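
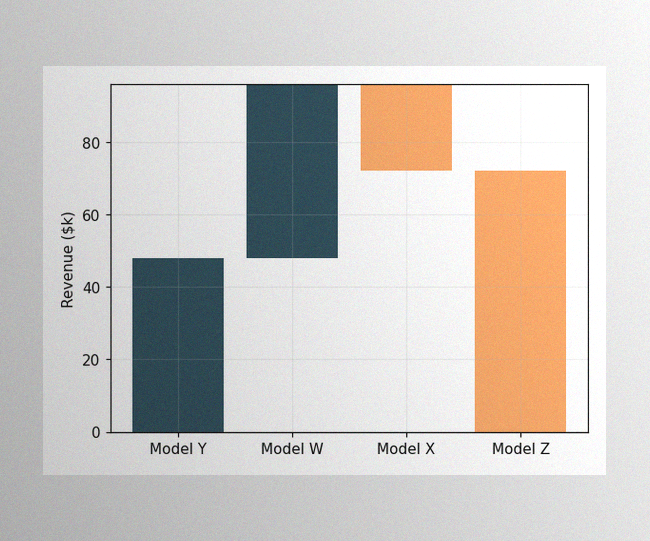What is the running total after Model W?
$96k

The image has some photo noise and uneven lighting. After Model W the running total reaches $96k.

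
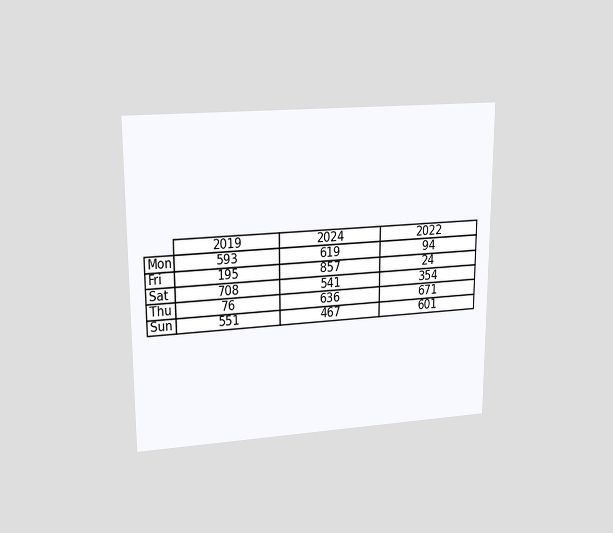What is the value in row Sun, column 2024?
467

The chart is viewed at a slight angle. The (Sun, 2024) cell reads 467.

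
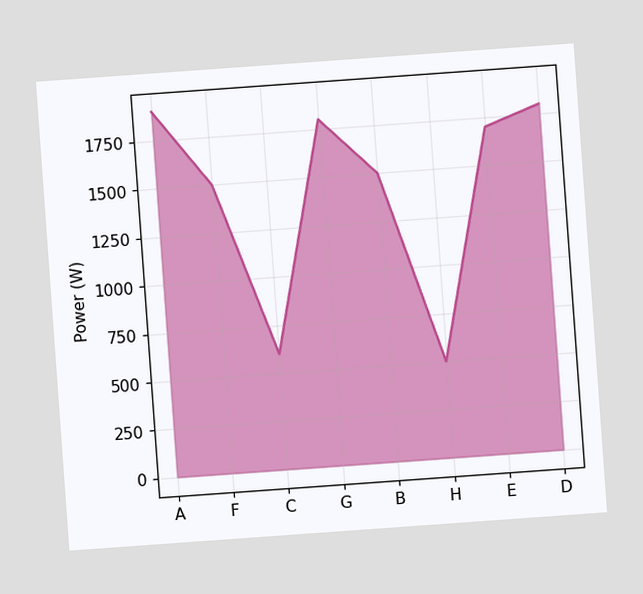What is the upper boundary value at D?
1800W

The chart is tilted about 4° counter-clockwise. At D the upper boundary is at 1800W.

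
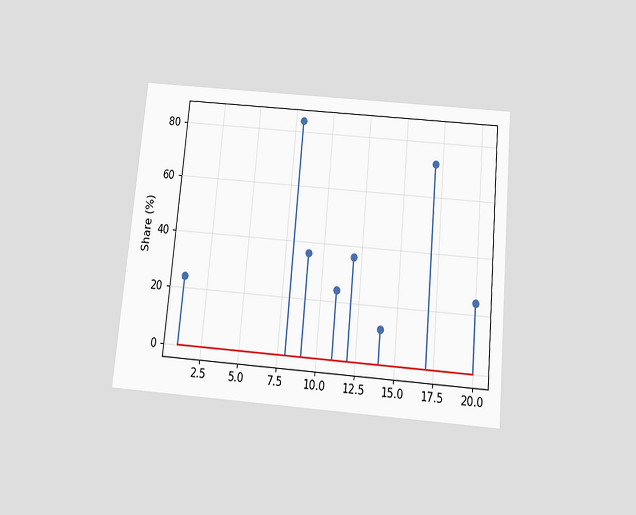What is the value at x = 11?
24%

The chart is tilted about 5° clockwise and viewed slightly from below. The stem at x=11 reaches 24%.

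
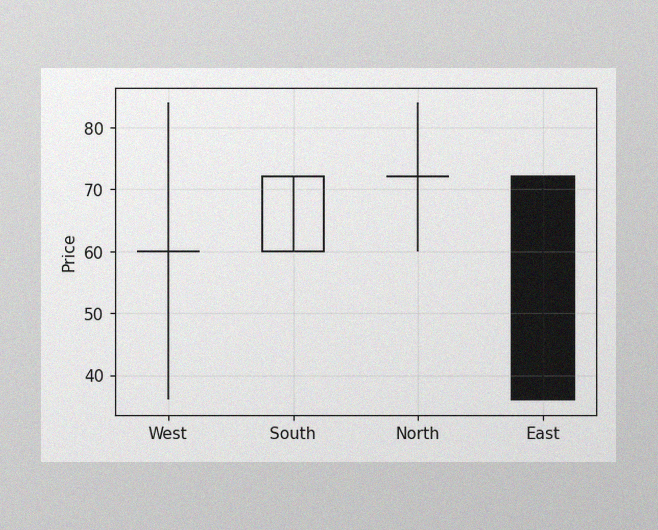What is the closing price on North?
The image has some photo noise and uneven lighting. The North candle closes at 72.

72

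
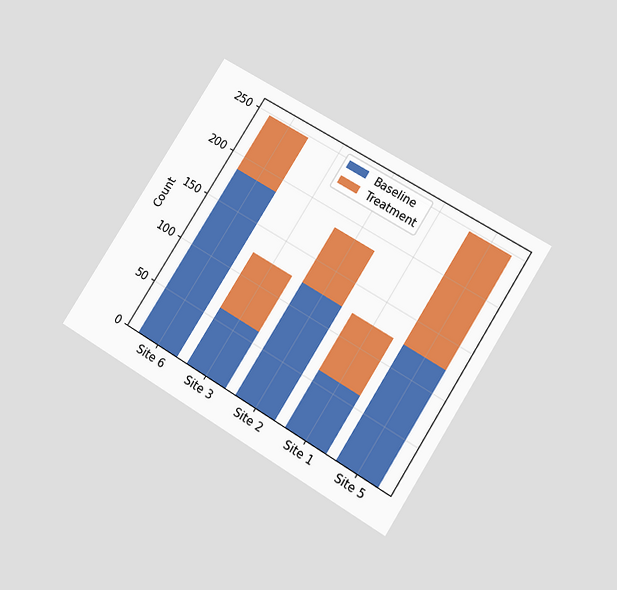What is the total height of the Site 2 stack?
186

The chart is tilted about 32° clockwise and viewed slightly from below. The Site 2 stack's top reaches 186 on the y-axis.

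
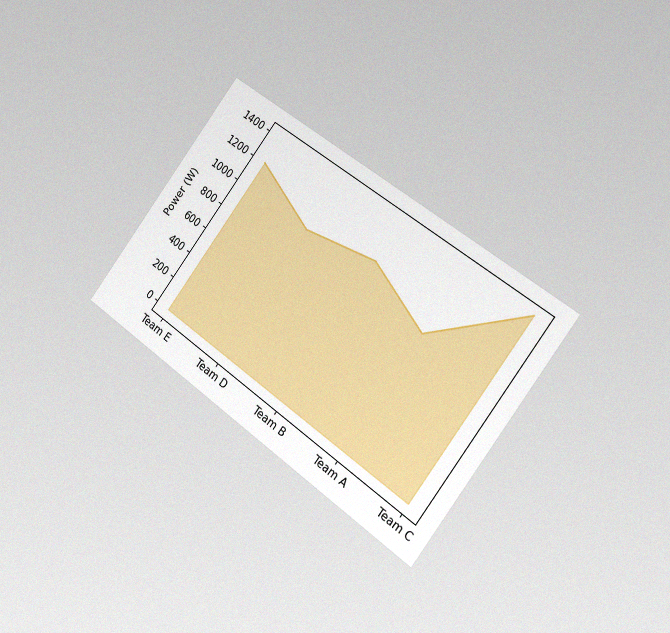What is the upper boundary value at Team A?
The chart is tilted about 37° clockwise and viewed slightly from the right, with some photo noise. At Team A the upper boundary is at 900W.

900W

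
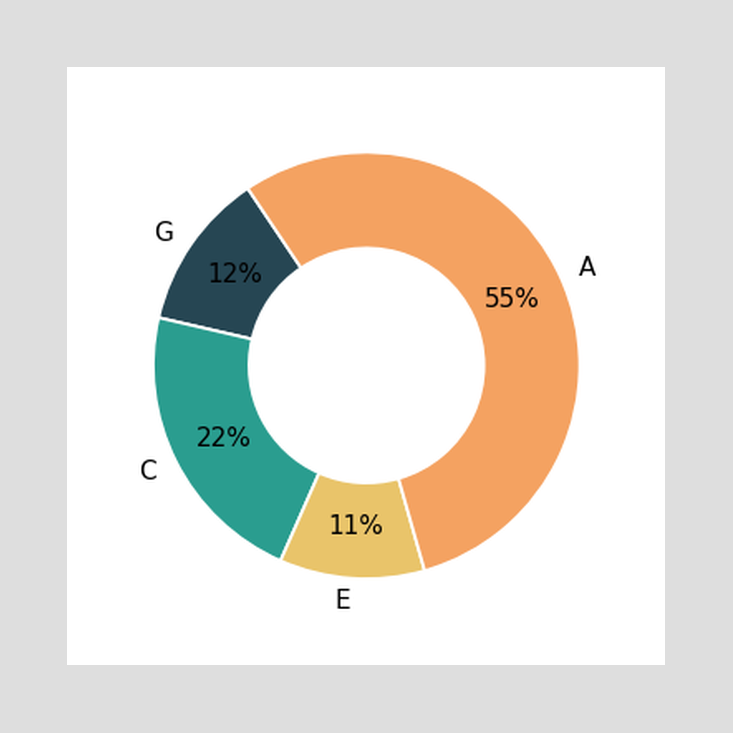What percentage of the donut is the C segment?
22%

The C segment takes up 22% of the ring.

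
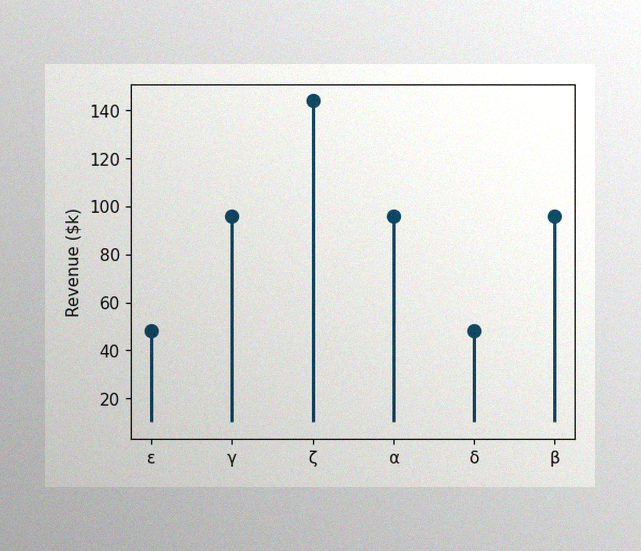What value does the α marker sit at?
The image has some photo noise and uneven lighting. The α marker sits at $96k.

$96k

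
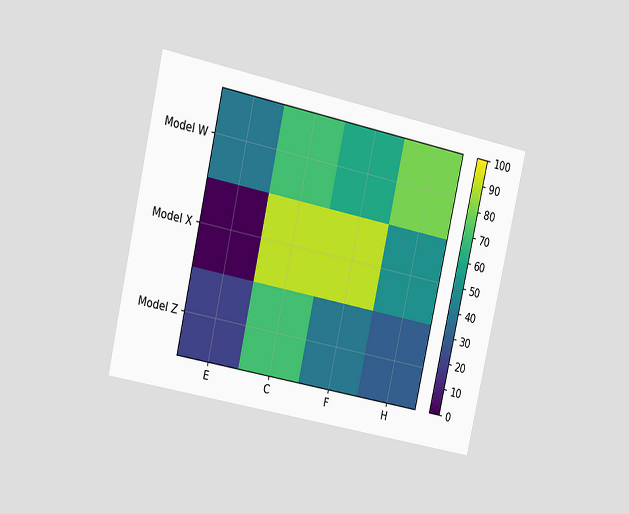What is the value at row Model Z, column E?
20

The chart is tilted about 13° clockwise and viewed slightly from the left. Matching cell (Model Z, E) against the colorbar gives 20.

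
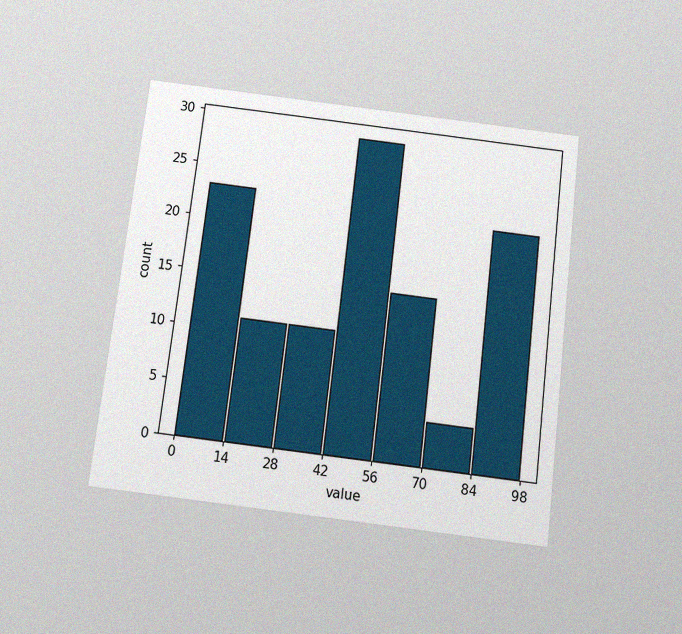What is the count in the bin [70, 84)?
The chart is tilted about 7° clockwise and viewed slightly from below, with some photo noise. The [70, 84) bin has height 4.

4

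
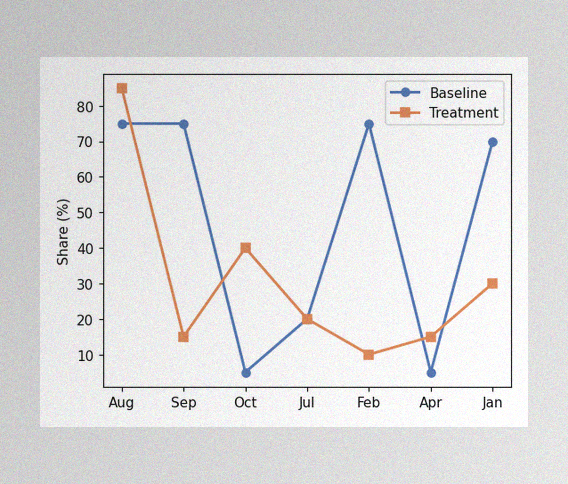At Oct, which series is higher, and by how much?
Treatment, by 35%

The image has some photo noise and uneven lighting. At Oct, Treatment sits above the other line by 35%.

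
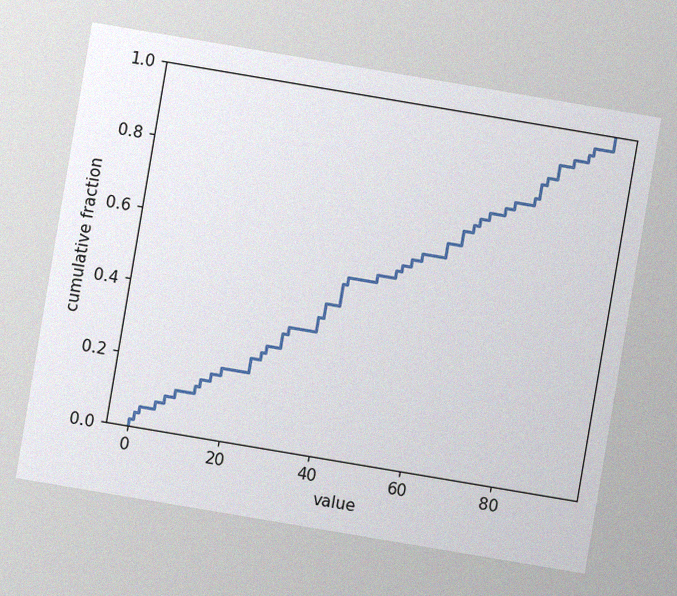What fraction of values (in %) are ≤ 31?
The chart is tilted about 10° clockwise, with some photo noise. At x=31 the ECDF step is at 34%.

34%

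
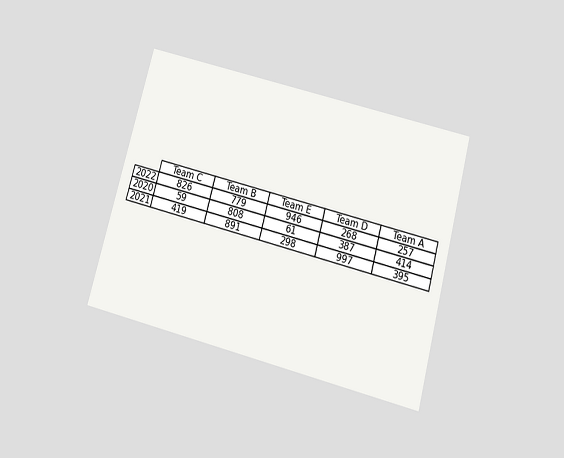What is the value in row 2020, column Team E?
The chart is tilted about 15° clockwise and viewed slightly from below. The (2020, Team E) cell reads 61.

61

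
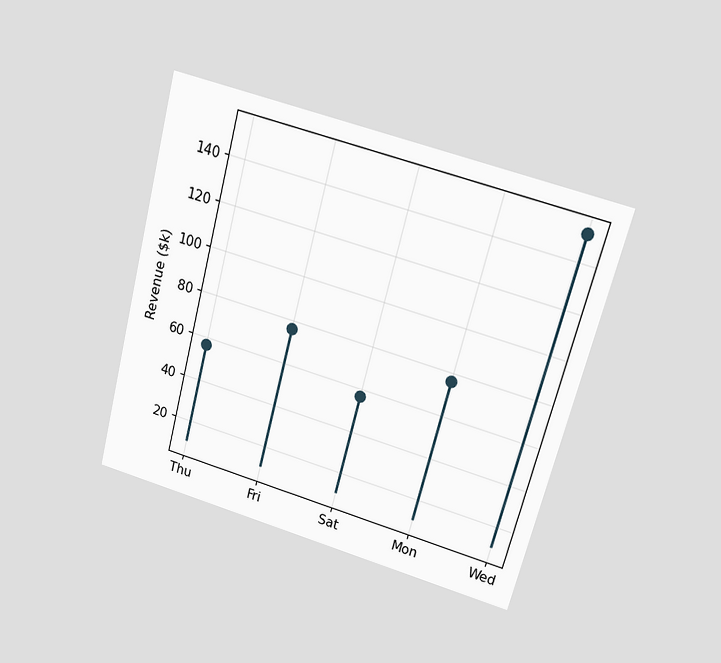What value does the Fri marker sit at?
$76k

The chart is tilted about 15° clockwise and viewed at a slight angle. The Fri marker sits at $76k.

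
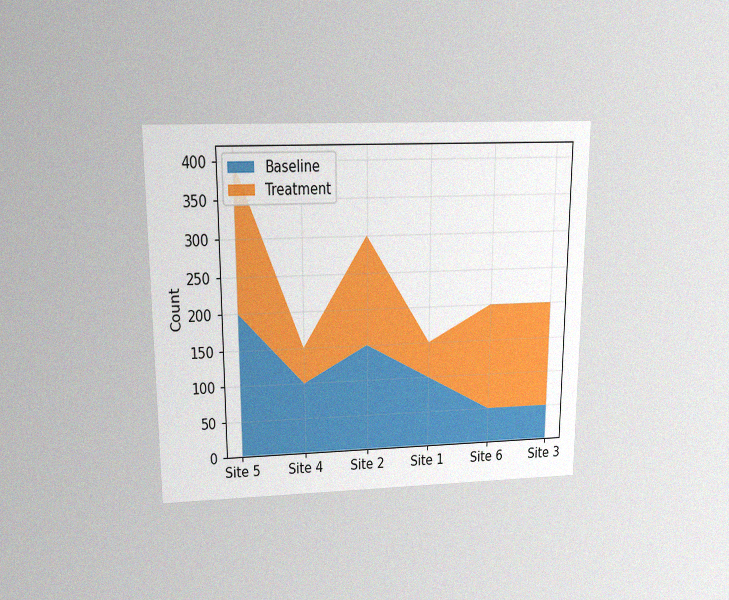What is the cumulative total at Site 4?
The chart is viewed slightly from above, with some photo noise. The stacked total at Site 4 reaches 150.

150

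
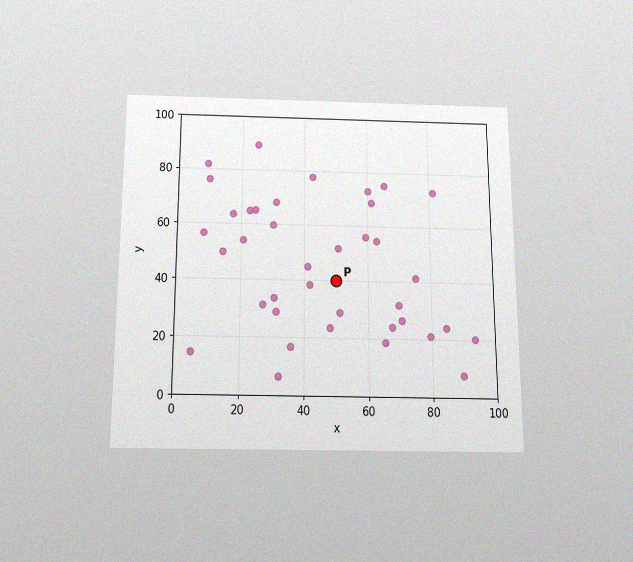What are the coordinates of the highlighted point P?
The chart is viewed slightly from below, with some photo noise. Following the gridlines from P to each axis, P sits at (50, 40).

(50, 40)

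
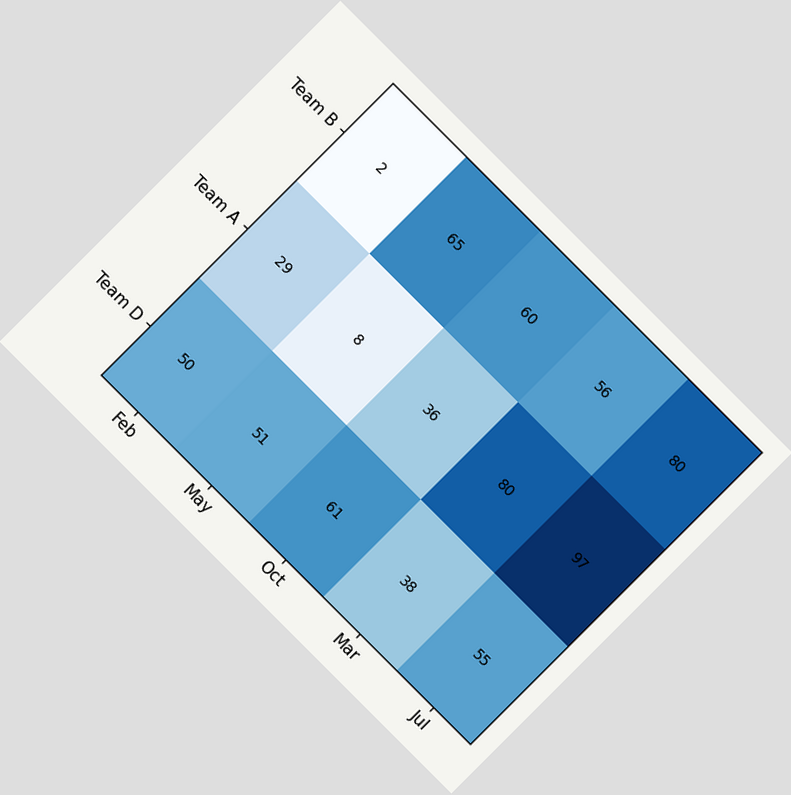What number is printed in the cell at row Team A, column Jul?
The chart is tilted about 45° clockwise. The (Team A, Jul) cell reads 97.

97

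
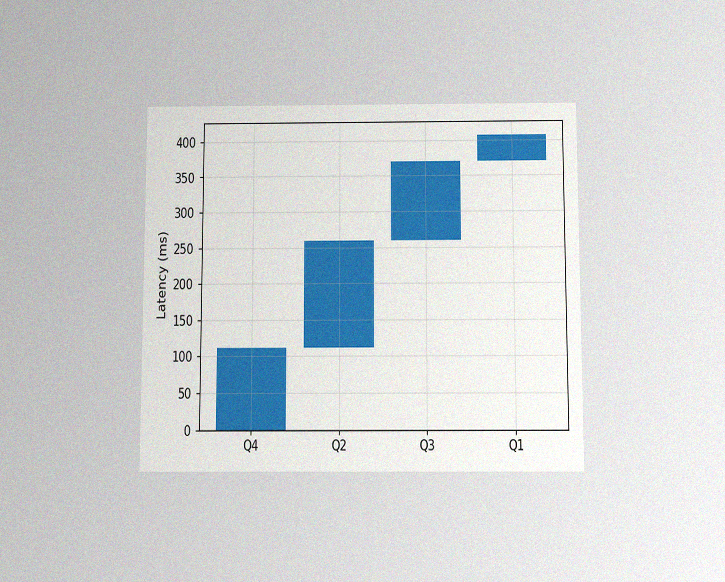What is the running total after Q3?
The chart is viewed slightly from below, with some photo noise. After Q3 the running total reaches 370ms.

370ms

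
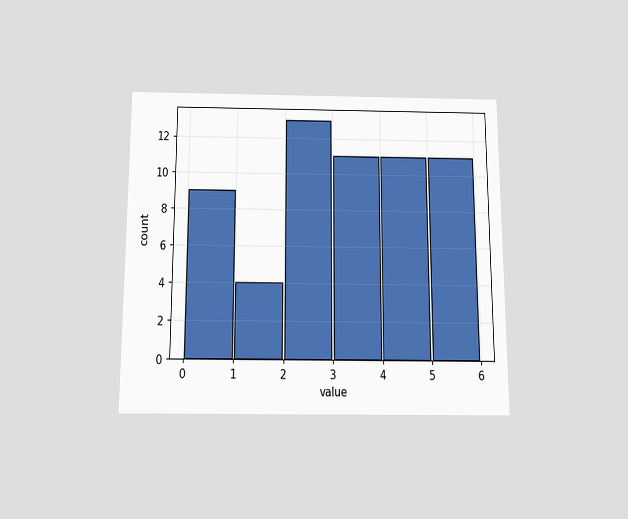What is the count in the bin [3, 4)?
11

The chart is viewed slightly from below. The [3, 4) bin has height 11.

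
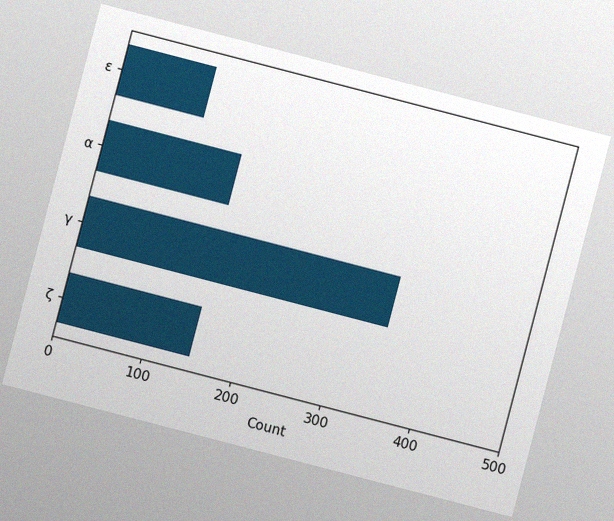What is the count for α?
150

The chart is tilted about 15° clockwise, with some photo noise. Reading along the chart's x-axis, the α bar reaches 150.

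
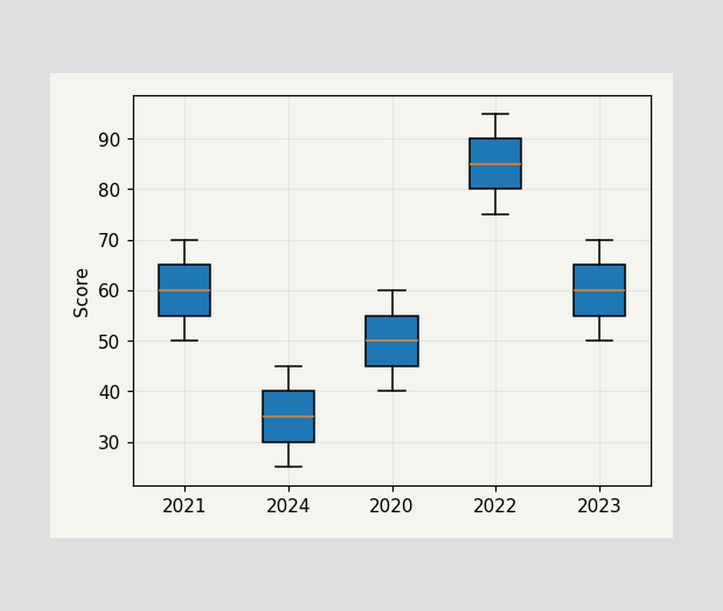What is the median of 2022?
85

The median line in the 2022 box sits at 85.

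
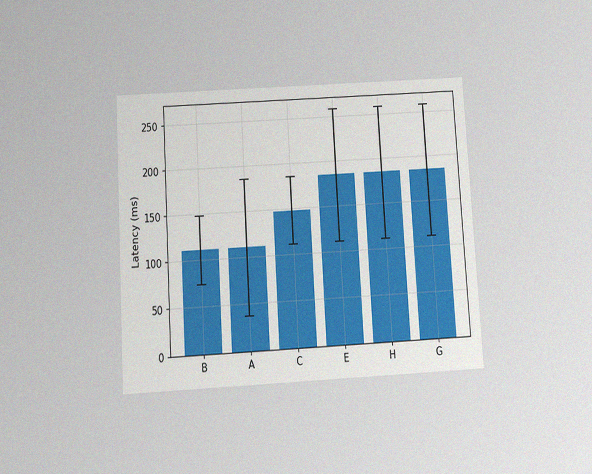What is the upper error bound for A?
The chart is tilted about 3° counter-clockwise and viewed slightly from below, with some photo noise. The A bar's upper whisker reaches 185ms.

185ms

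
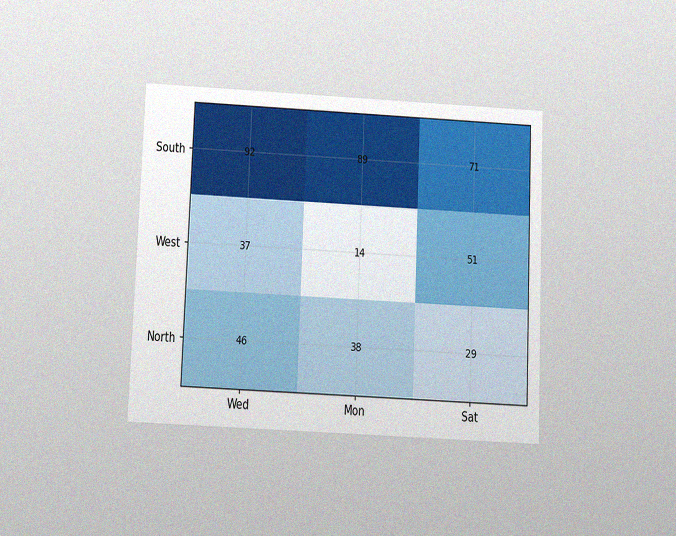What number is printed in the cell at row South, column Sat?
71

The chart is tilted about 2° clockwise and viewed slightly from below, with some photo noise. The (South, Sat) cell reads 71.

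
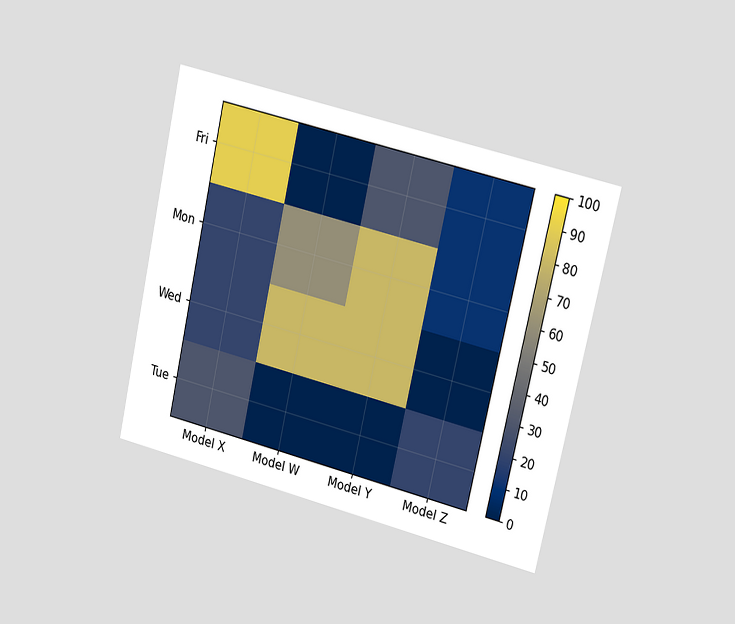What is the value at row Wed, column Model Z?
0

The chart is tilted about 13° clockwise and viewed slightly from the right. Matching cell (Wed, Model Z) against the colorbar gives 0.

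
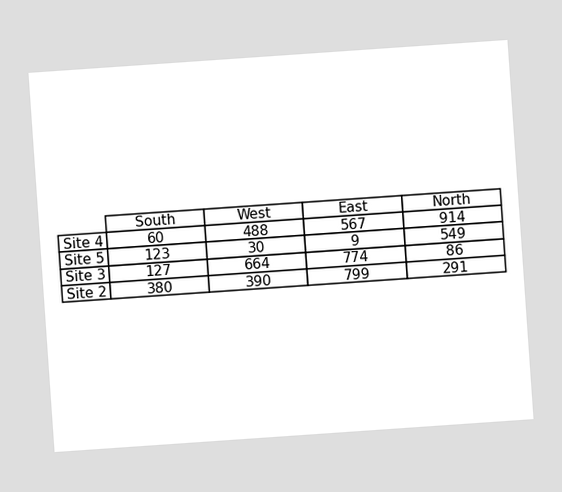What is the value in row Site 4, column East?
567

The chart is tilted about 4° counter-clockwise. The (Site 4, East) cell reads 567.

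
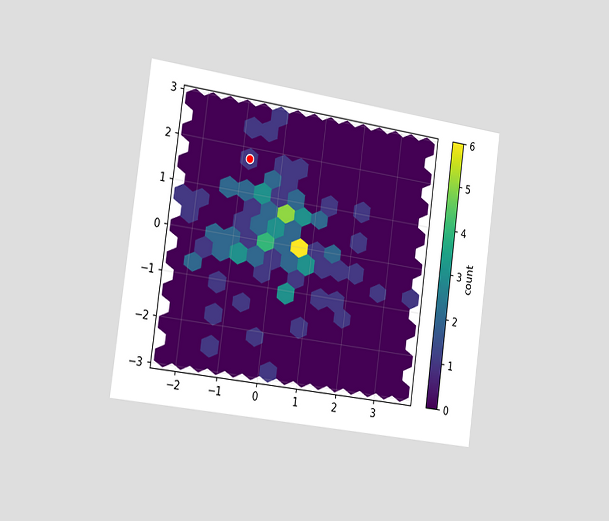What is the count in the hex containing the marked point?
The chart is tilted about 8° clockwise and viewed slightly from the left. The marked hex reads 1 on the colorbar.

1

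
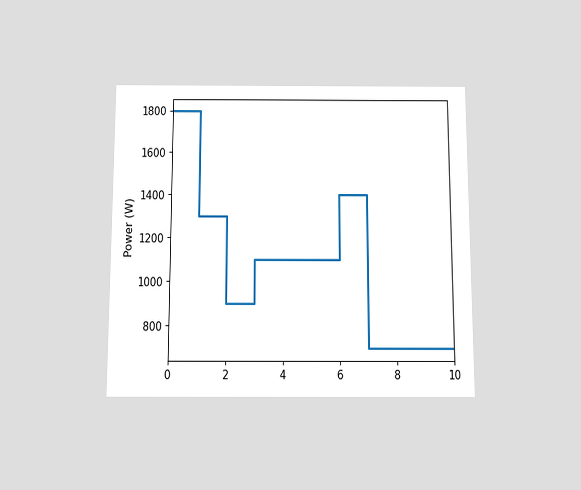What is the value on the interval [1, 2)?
1300W

The chart is viewed slightly from below. On [1, 2) the step sits at 1300W.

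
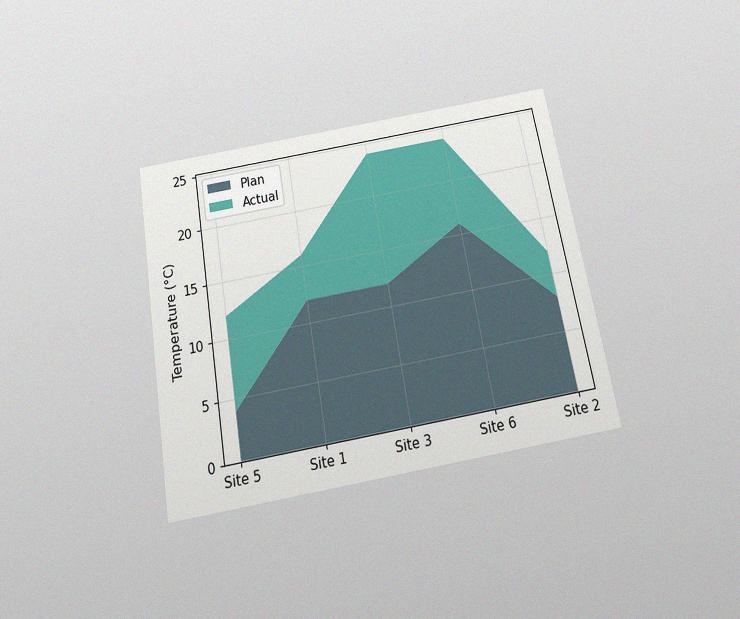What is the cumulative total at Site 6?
24°C

The chart is tilted about 10° counter-clockwise and viewed slightly from below, with some photo noise. The stacked total at Site 6 reaches 24°C.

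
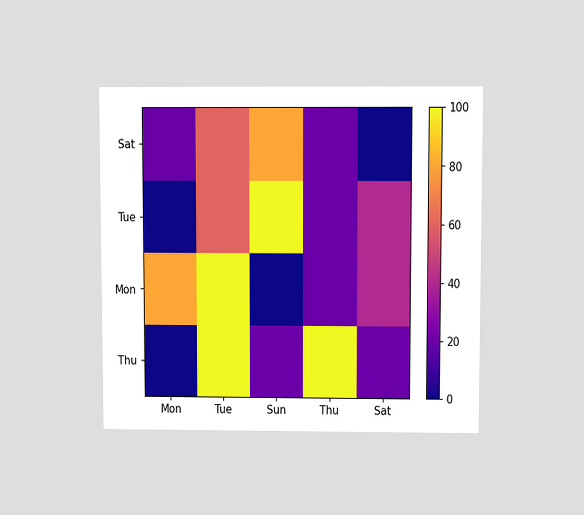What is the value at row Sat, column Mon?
The chart is viewed slightly from above. Matching cell (Sat, Mon) against the colorbar gives 20.

20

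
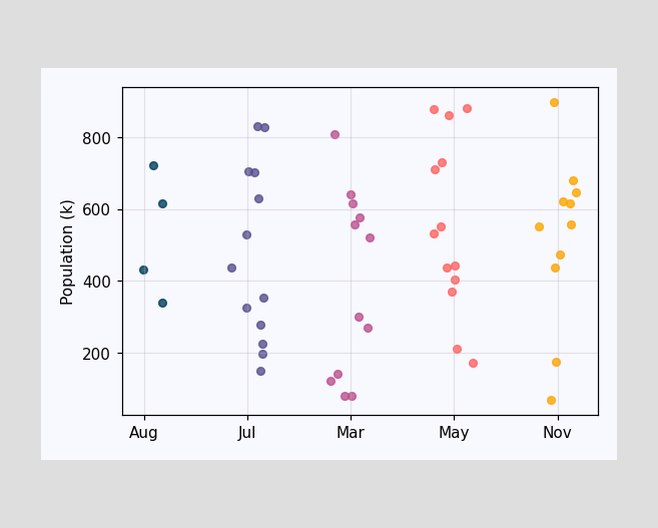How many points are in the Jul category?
13

Counting the markers in the Jul column gives 13.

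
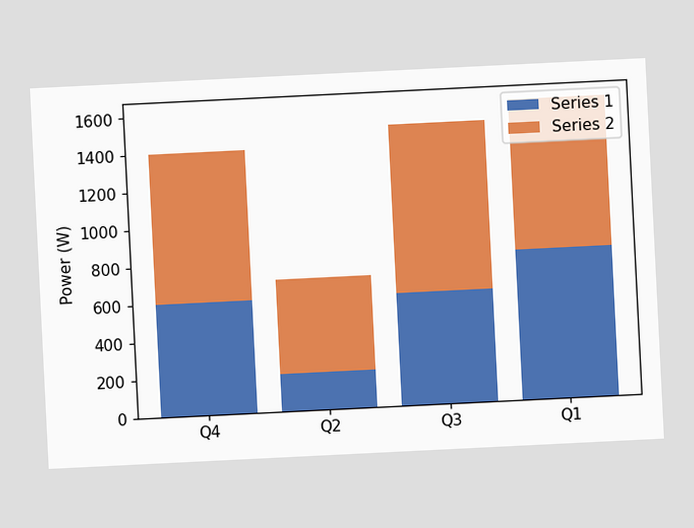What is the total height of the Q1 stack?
1600W

The chart is tilted about 3° counter-clockwise. The Q1 stack's top reaches 1600W on the y-axis.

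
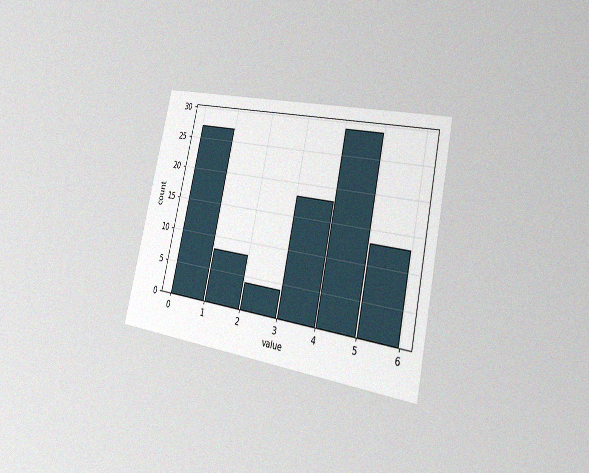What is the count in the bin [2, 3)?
The chart is tilted about 12° clockwise and viewed slightly from the right, with some photo noise. The [2, 3) bin has height 4.

4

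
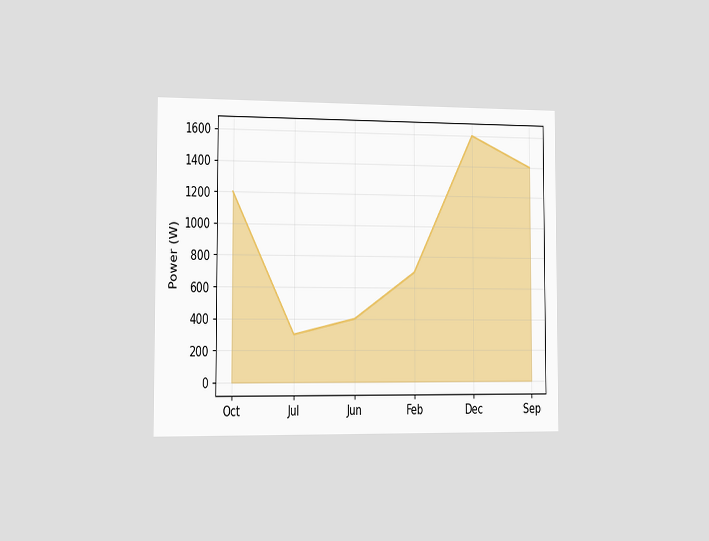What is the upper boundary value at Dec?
The chart is viewed slightly from the left. At Dec the upper boundary is at 1600W.

1600W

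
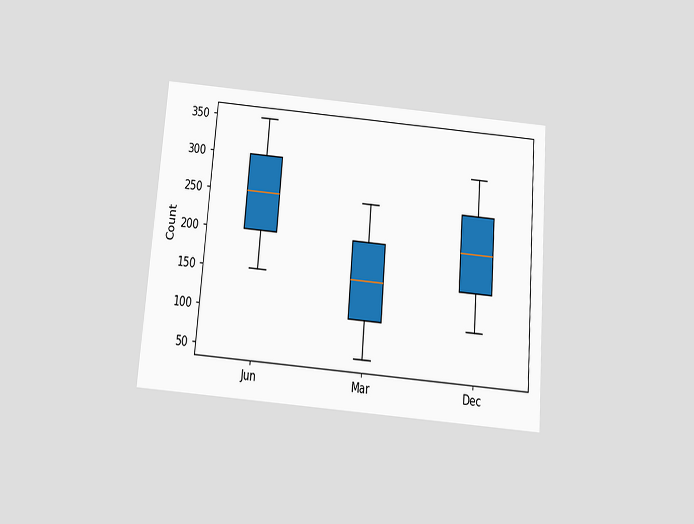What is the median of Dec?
200

The chart is tilted about 5° clockwise and viewed slightly from below. The median line in the Dec box sits at 200.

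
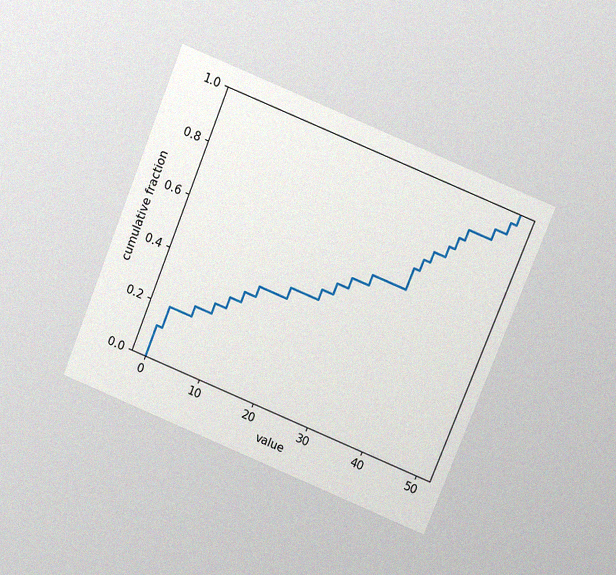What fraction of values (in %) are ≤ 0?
The chart is tilted about 22° clockwise and viewed slightly from above, with some photo noise. At x=0 the ECDF step is at 12%.

12%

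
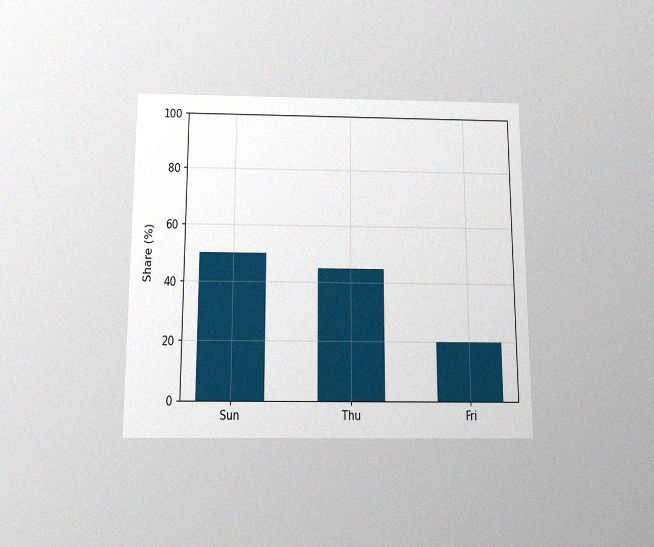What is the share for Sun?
50%

The chart is viewed slightly from below, with some photo noise. Reading along the chart's y-axis, the Sun bar reaches 50%.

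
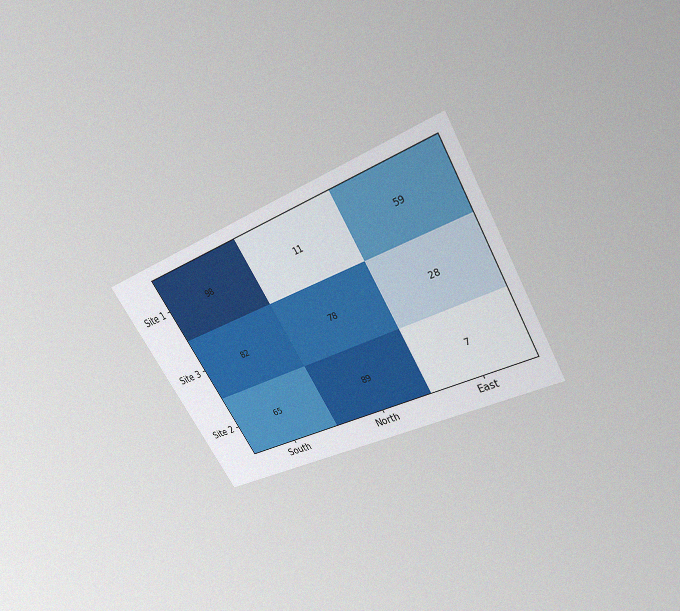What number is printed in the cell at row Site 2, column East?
The chart is tilted about 31° counter-clockwise and viewed slightly from above, with some photo noise. The (Site 2, East) cell reads 7.

7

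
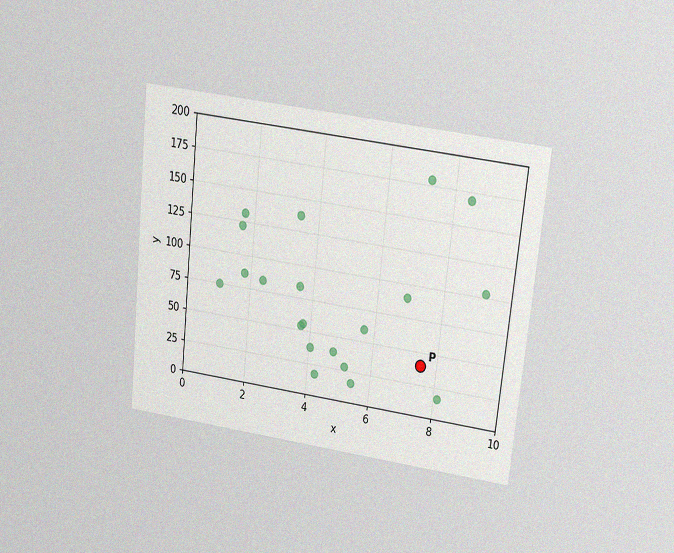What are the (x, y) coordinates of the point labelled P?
(7.5, 40)

The chart is tilted about 6° clockwise and viewed slightly from above, with some photo noise. Following the gridlines from P to each axis, P sits at (7.5, 40).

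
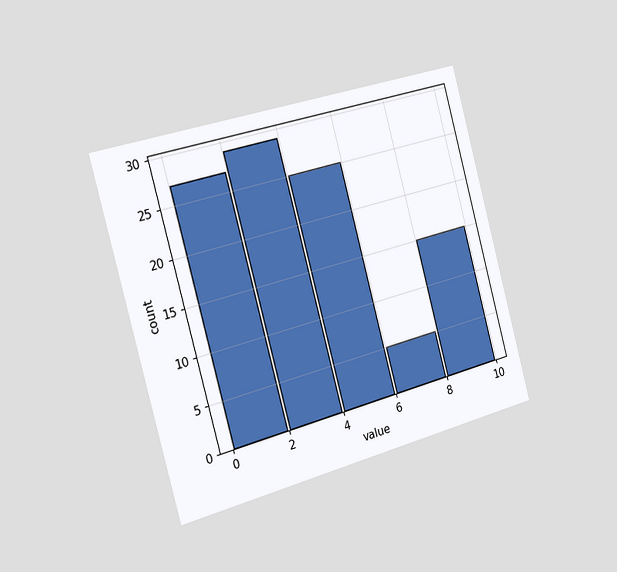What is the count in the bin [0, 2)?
The chart is tilted about 15° counter-clockwise and viewed slightly from the left. The [0, 2) bin has height 27.

27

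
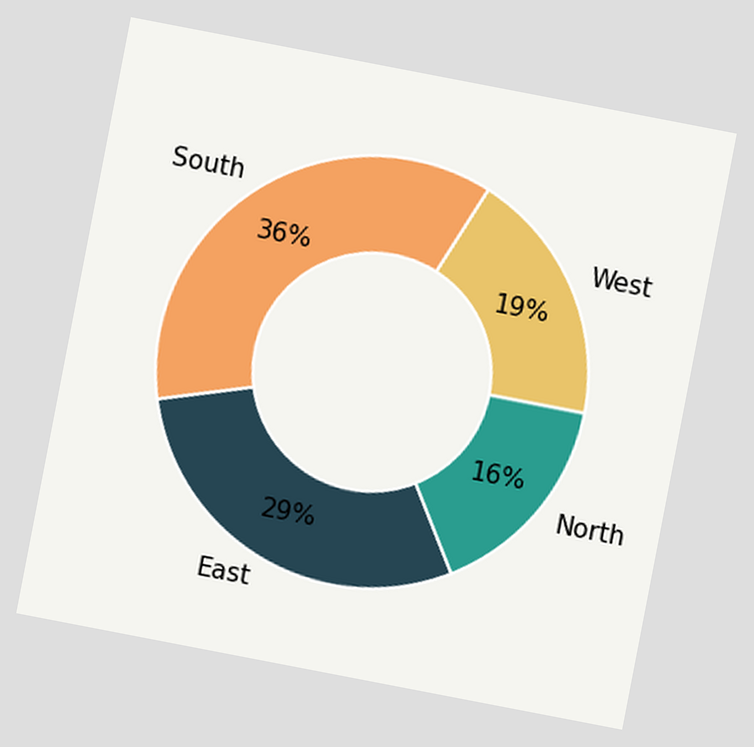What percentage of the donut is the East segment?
The chart is tilted about 11° clockwise. The East segment takes up 29% of the ring.

29%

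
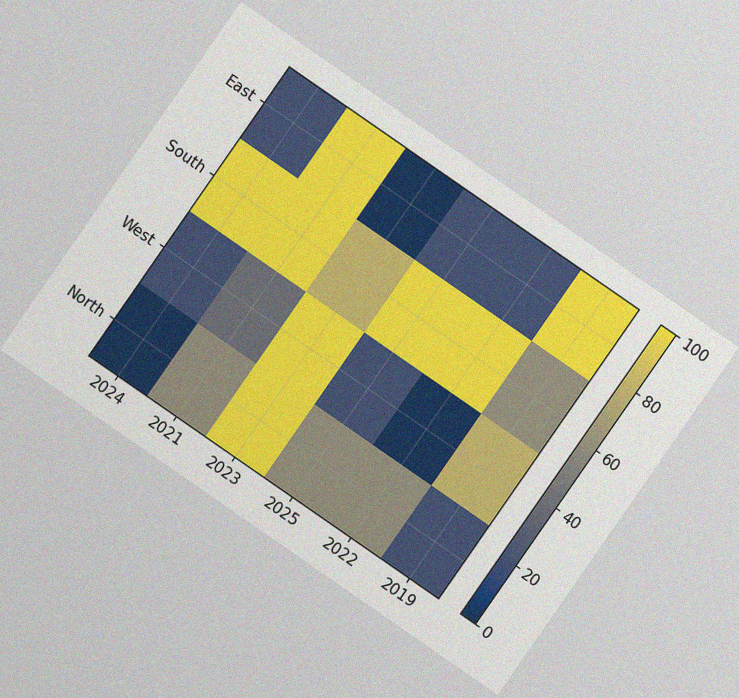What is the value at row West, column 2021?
The chart is tilted about 35° clockwise, with some photo noise. Matching cell (West, 2021) against the colorbar gives 40.

40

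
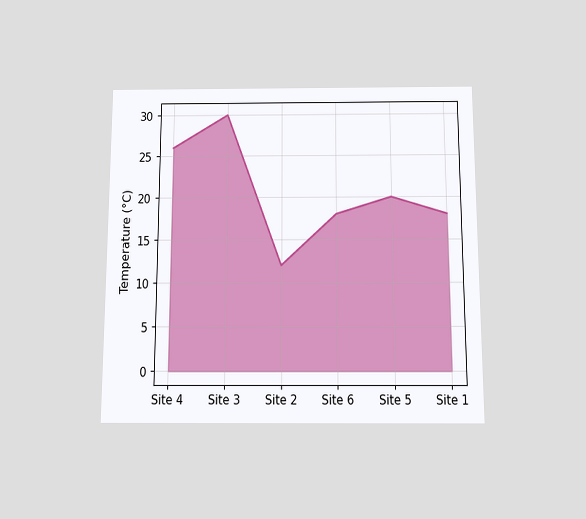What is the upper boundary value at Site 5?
The chart is viewed slightly from below. At Site 5 the upper boundary is at 20°C.

20°C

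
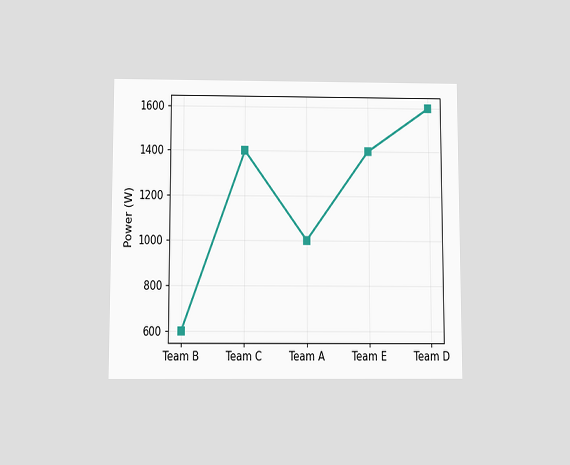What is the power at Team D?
1600W

The chart is viewed slightly from below. At Team D, the line is at 1600W.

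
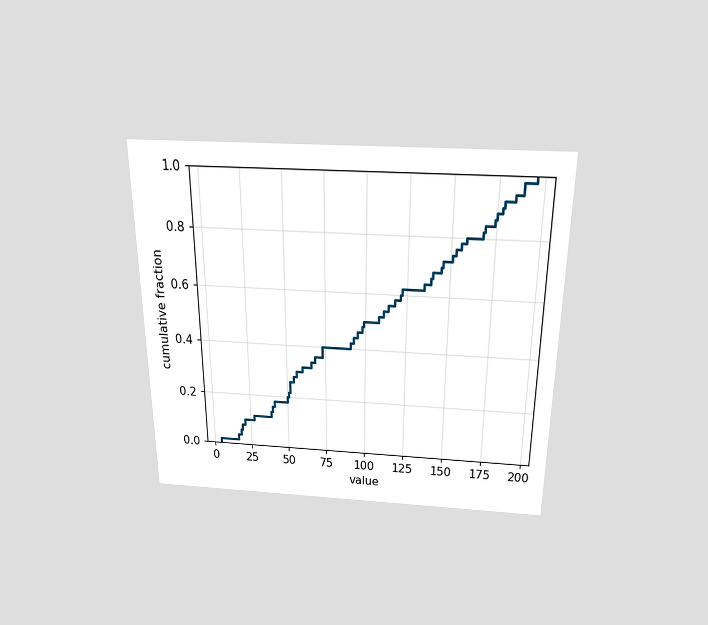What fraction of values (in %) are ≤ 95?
The chart is viewed slightly from above. At x=95 the ECDF step is at 46%.

46%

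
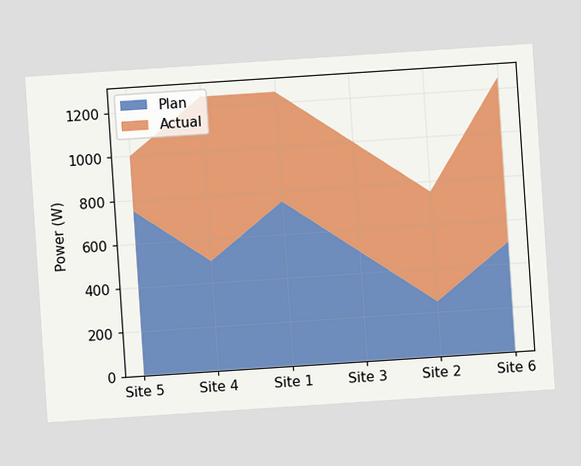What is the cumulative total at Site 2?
The chart is tilted about 4° counter-clockwise. The stacked total at Site 2 reaches 750W.

750W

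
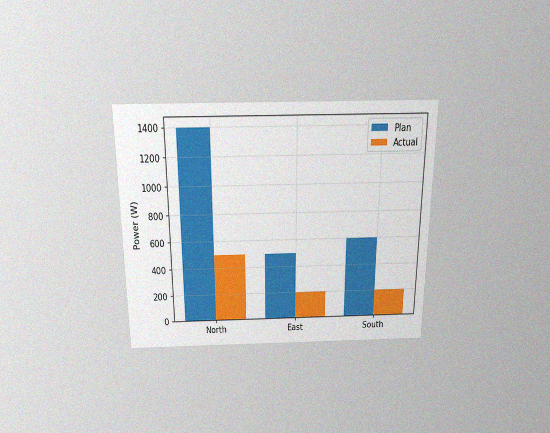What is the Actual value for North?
500W

The chart is viewed slightly from above, with some photo noise. The Actual bar at North reaches 500W on the y-axis.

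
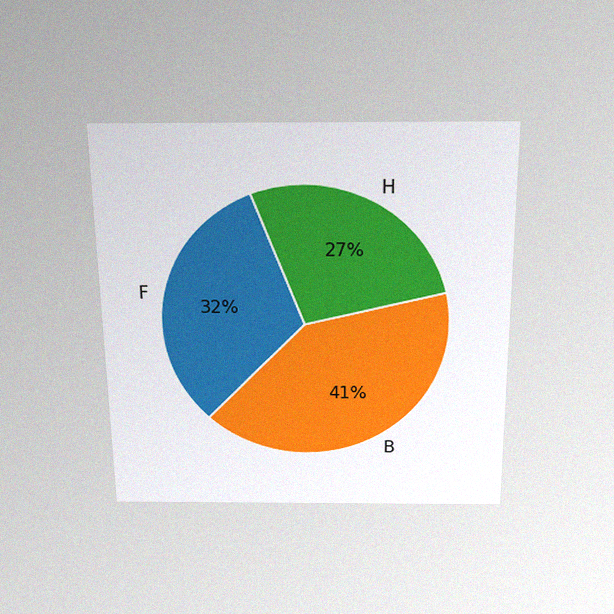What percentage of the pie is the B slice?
41%

The chart is viewed slightly from above, with some photo noise. The B slice takes up 41% of the pie.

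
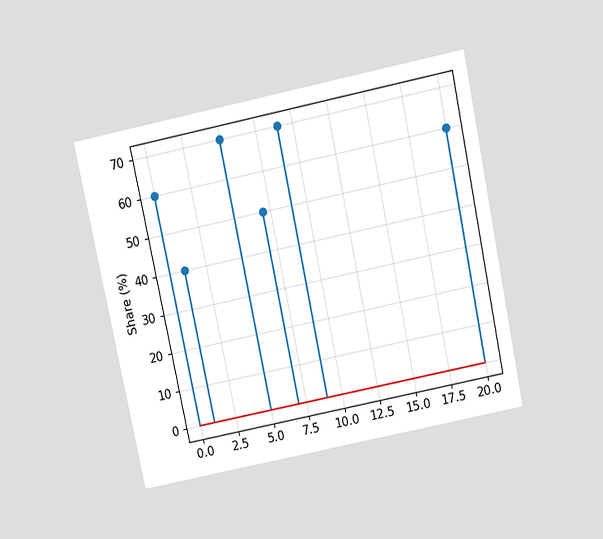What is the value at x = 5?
The chart is tilted about 12° counter-clockwise and viewed slightly from above. The stem at x=5 reaches 70%.

70%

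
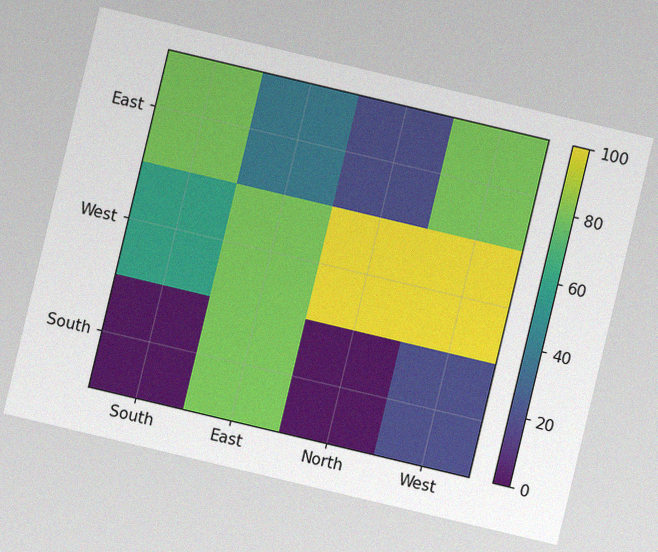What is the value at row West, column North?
The chart is tilted about 13° clockwise, with some photo noise. Matching cell (West, North) against the colorbar gives 100.

100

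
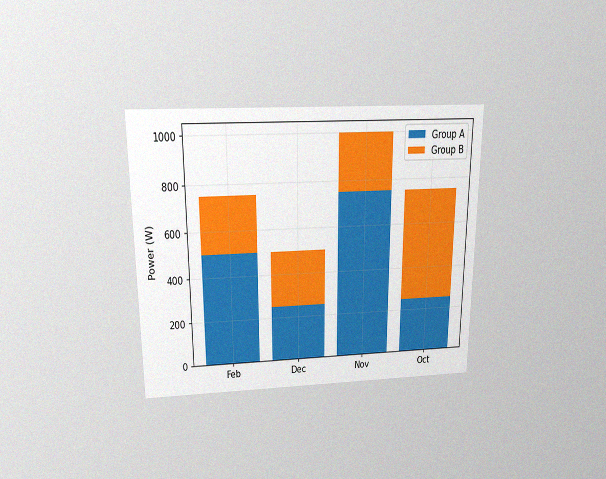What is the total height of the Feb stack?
The chart is viewed slightly from above, with some photo noise. The Feb stack's top reaches 750W on the y-axis.

750W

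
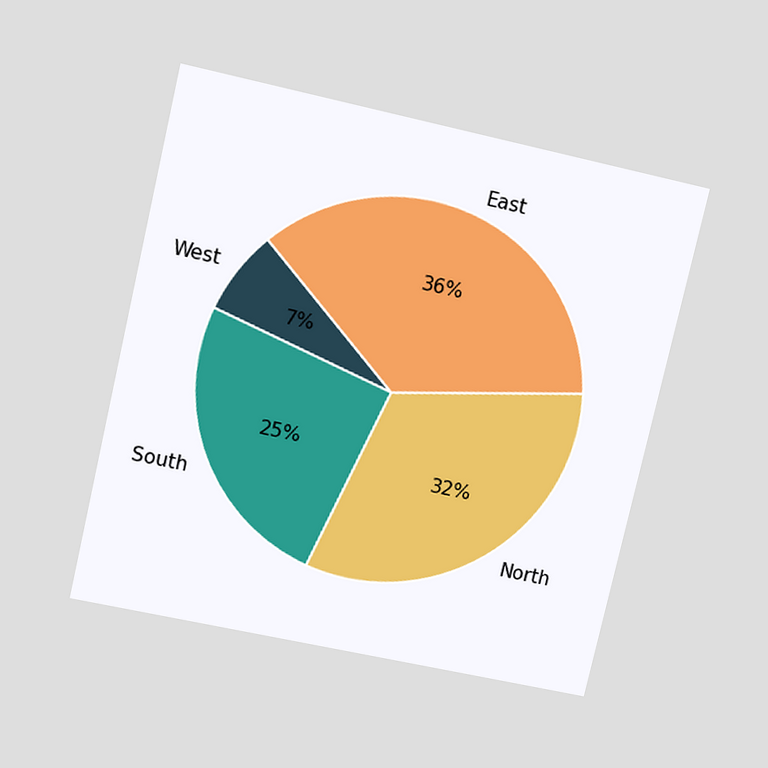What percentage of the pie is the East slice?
The chart is tilted about 13° clockwise and viewed at a slight angle. The East slice takes up 36% of the pie.

36%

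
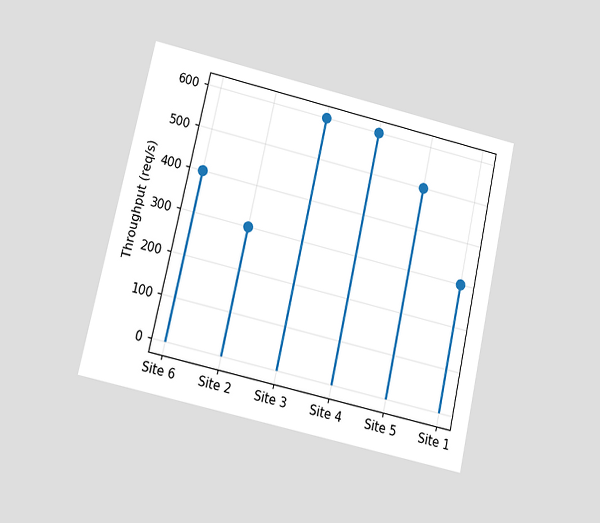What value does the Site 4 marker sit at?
600req/s

The chart is tilted about 13° clockwise and viewed at a slight angle. The Site 4 marker sits at 600req/s.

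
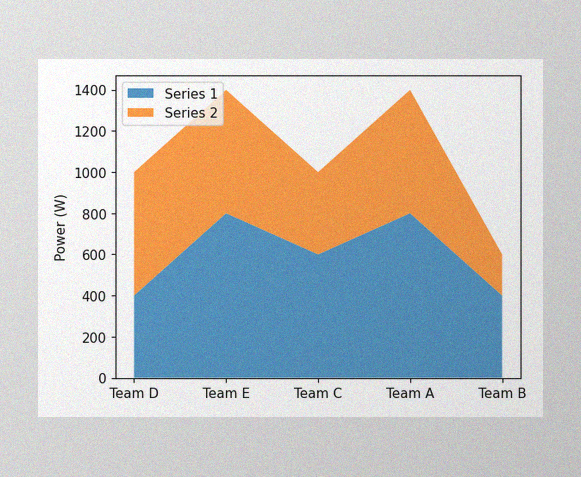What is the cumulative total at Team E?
The image has some photo noise and uneven lighting. The stacked total at Team E reaches 1400W.

1400W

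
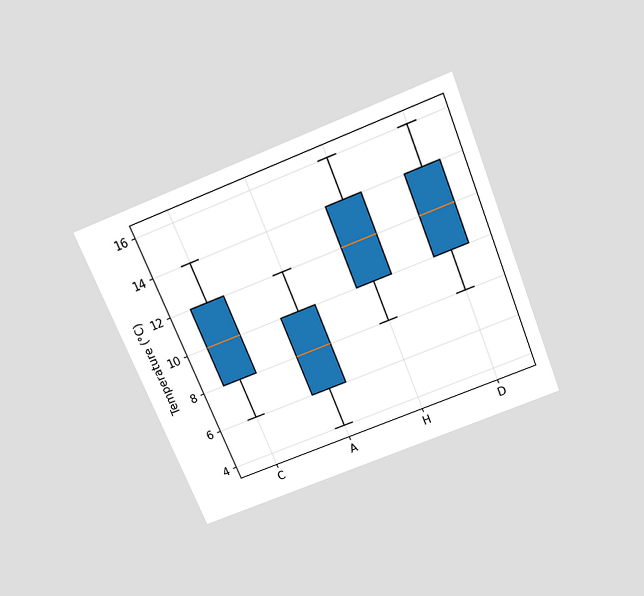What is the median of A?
8°C

The chart is tilted about 22° counter-clockwise and viewed slightly from above. The median line in the A box sits at 8°C.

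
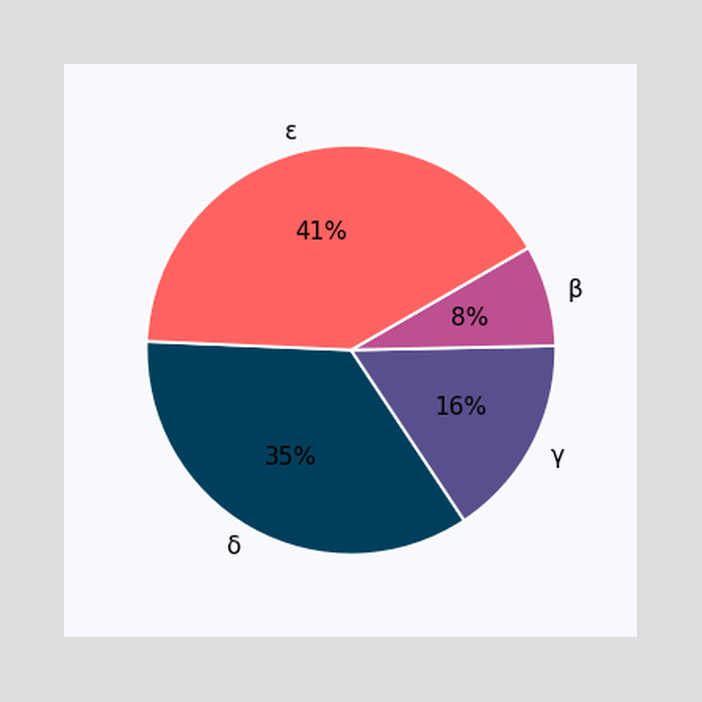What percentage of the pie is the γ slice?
The γ slice takes up 16% of the pie.

16%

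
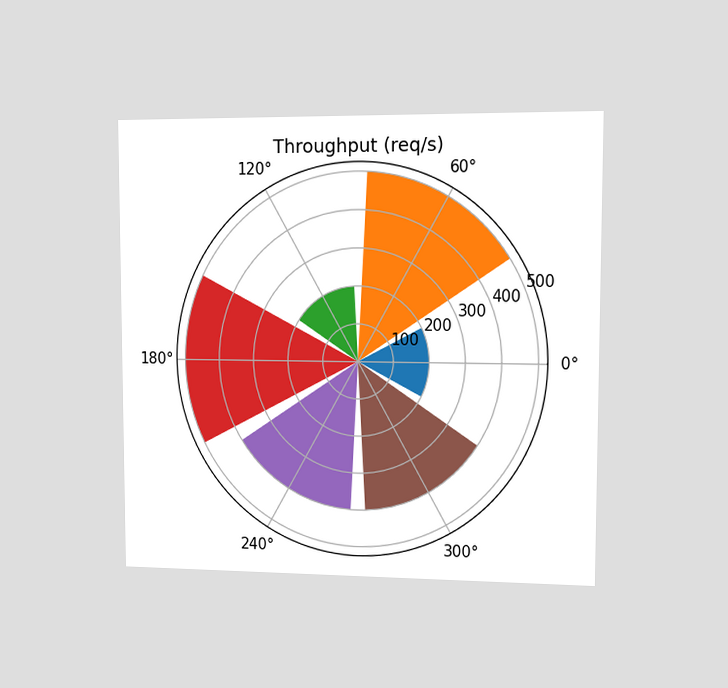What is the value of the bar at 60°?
The chart is viewed slightly from the right. The bar at 60° reaches 500req/s on the radial axis.

500req/s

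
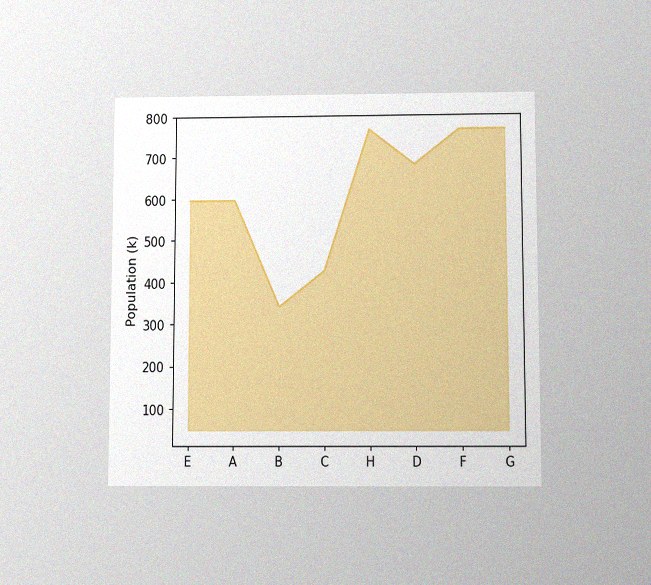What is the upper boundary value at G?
The chart is viewed slightly from below, with some photo noise. At G the upper boundary is at 765k.

765k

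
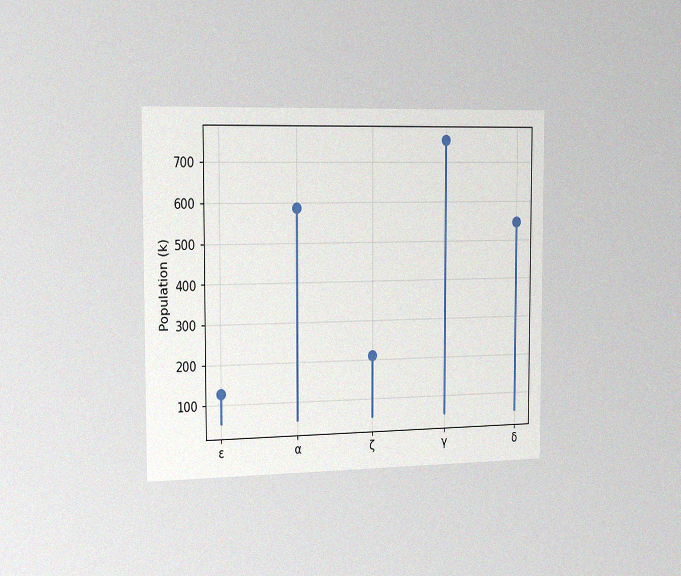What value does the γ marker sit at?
The chart is viewed slightly from the left, with some photo noise. The γ marker sits at 756k.

756k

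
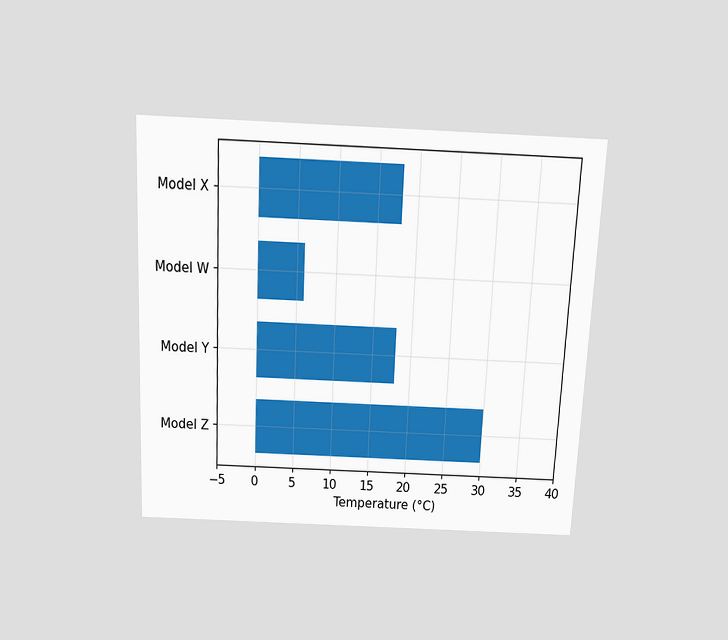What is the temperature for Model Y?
18°C

The chart is tilted about 3° clockwise and viewed slightly from above. Reading along the chart's x-axis, the Model Y bar reaches 18°C.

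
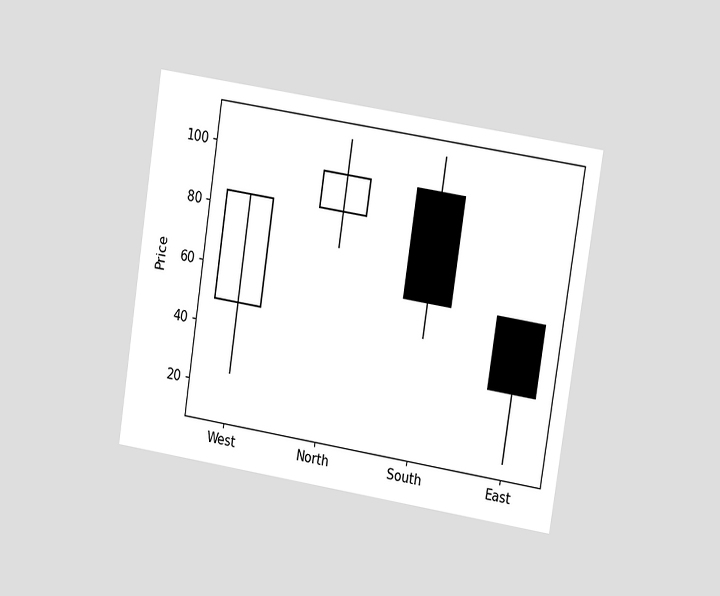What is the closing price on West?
The chart is tilted about 9° clockwise and viewed at a slight angle. The West candle closes at 84.

84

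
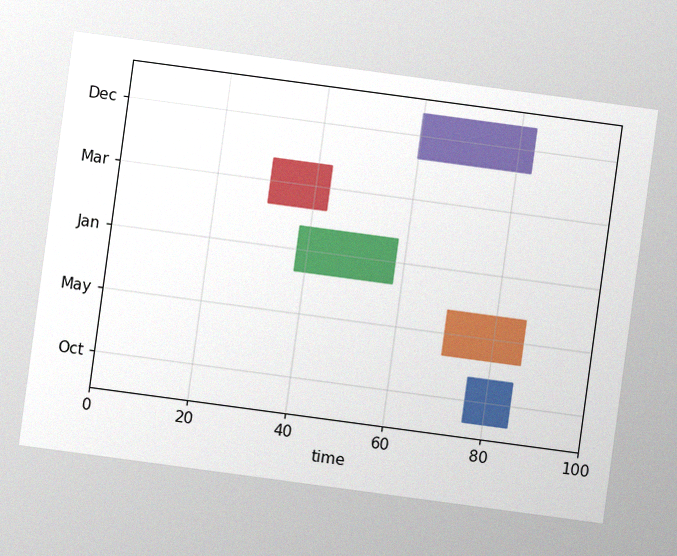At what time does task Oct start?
The chart is tilted about 8° clockwise, with some photo noise. The Oct bar begins at t=76.

76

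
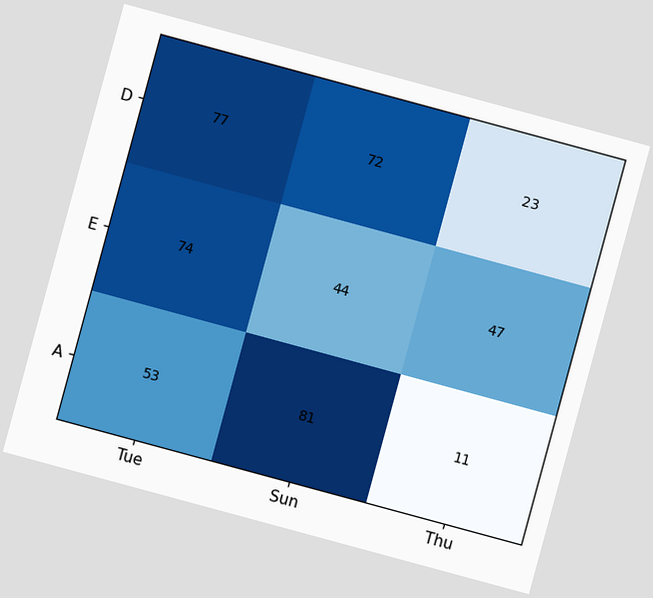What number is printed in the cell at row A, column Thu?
The chart is tilted about 15° clockwise. The (A, Thu) cell reads 11.

11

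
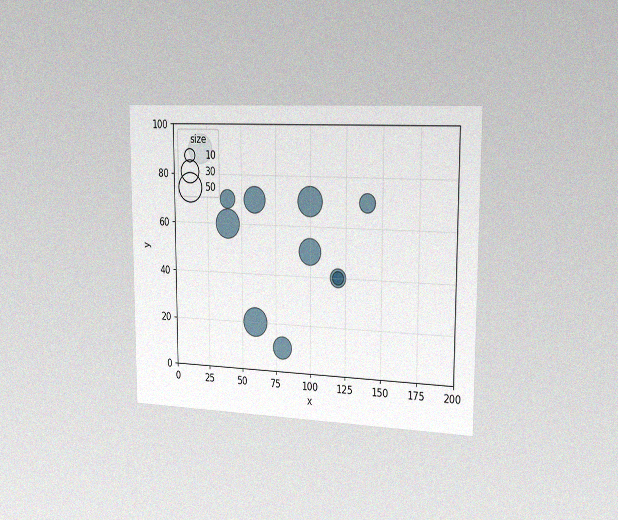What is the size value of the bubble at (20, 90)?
The chart is viewed slightly from the right, with some photo noise. Matching the bubble at (20, 90) against the size legend gives 50.

50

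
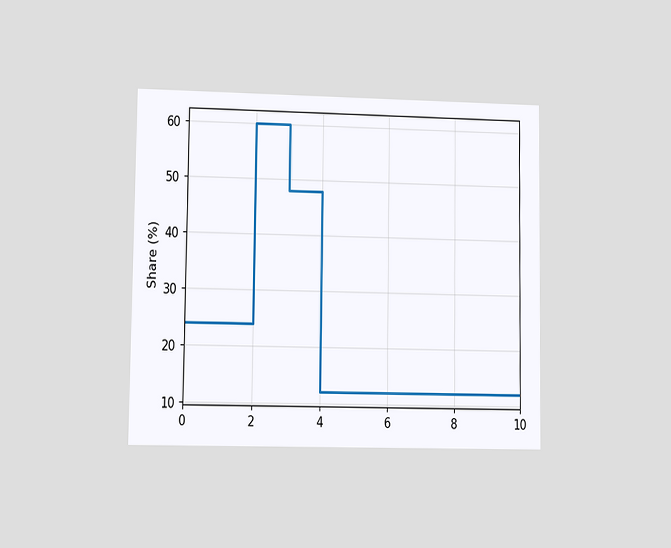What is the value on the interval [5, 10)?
12%

The chart is viewed at a slight angle. On [5, 10) the step sits at 12%.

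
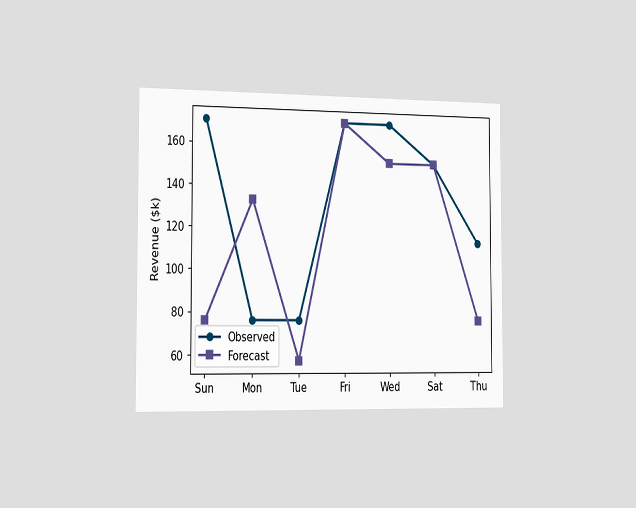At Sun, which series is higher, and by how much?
The chart is viewed slightly from the left. At Sun, Observed sits above the other line by $95k.

Observed, by $95k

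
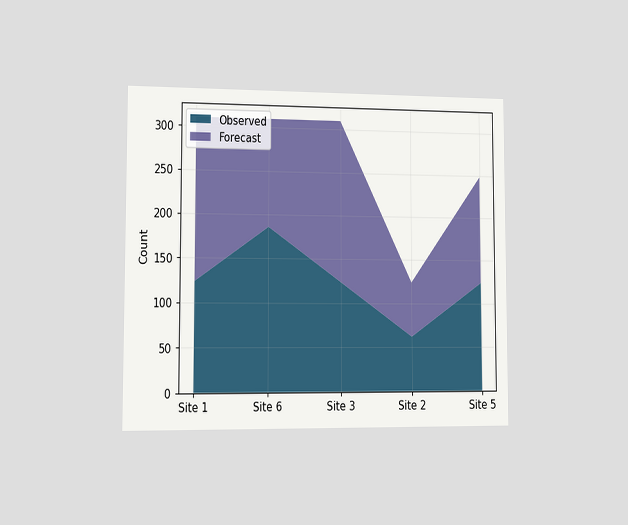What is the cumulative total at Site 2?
124

The chart is viewed slightly from the left. The stacked total at Site 2 reaches 124.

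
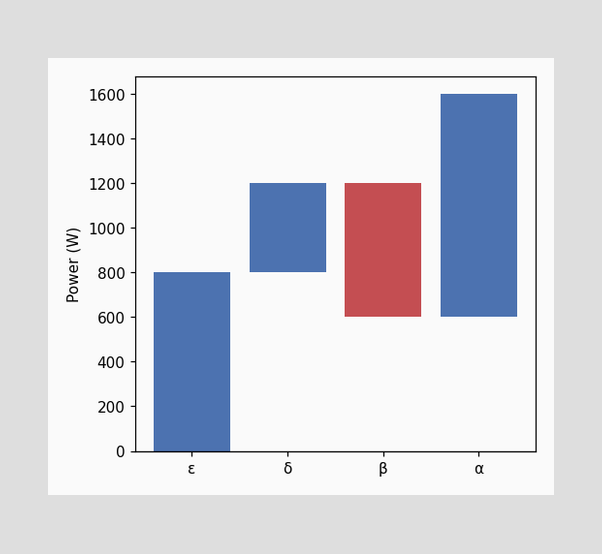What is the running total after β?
After β the running total reaches 600W.

600W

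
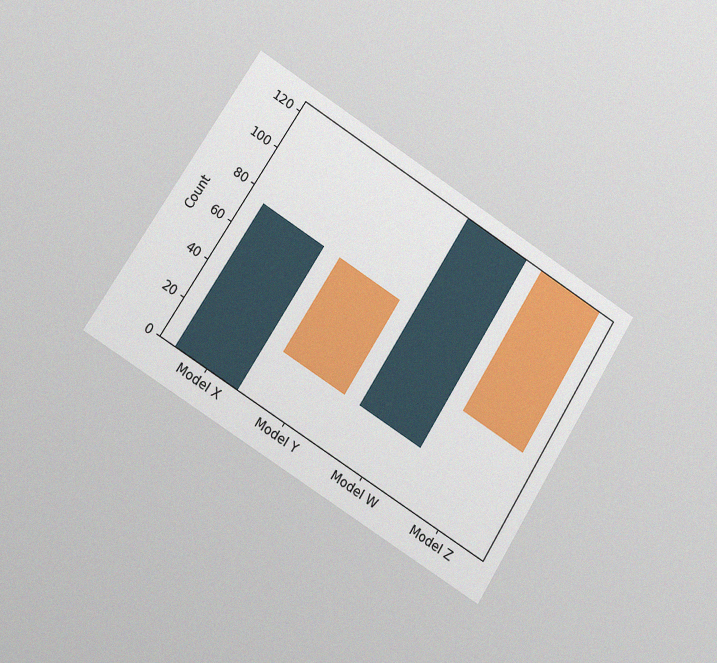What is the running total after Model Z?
The chart is tilted about 32° clockwise and viewed at a slight angle, with some photo noise. After Model Z the running total reaches 50.

50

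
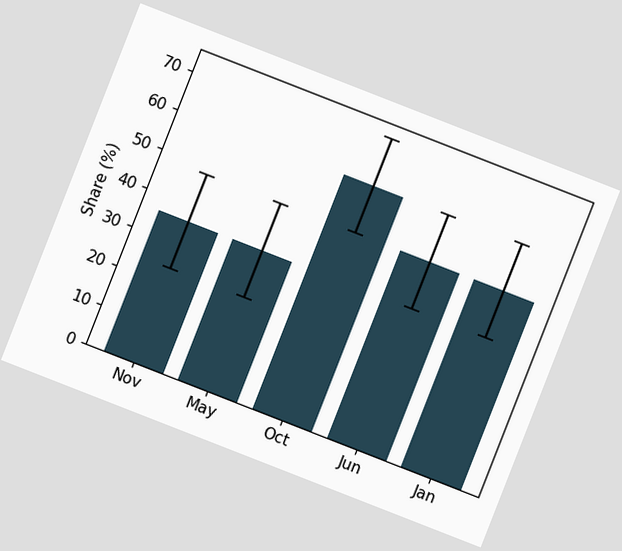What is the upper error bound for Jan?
The chart is tilted about 21° clockwise. The Jan bar's upper whisker reaches 60%.

60%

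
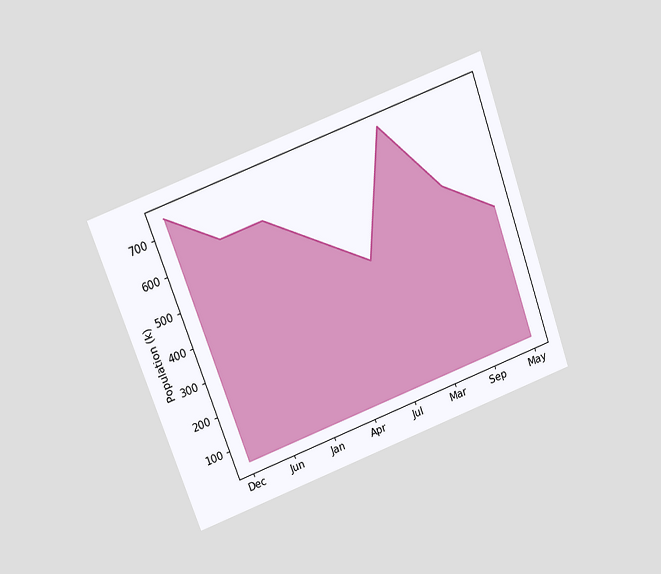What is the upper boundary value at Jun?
The chart is tilted about 20° counter-clockwise and viewed slightly from above. At Jun the upper boundary is at 636k.

636k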